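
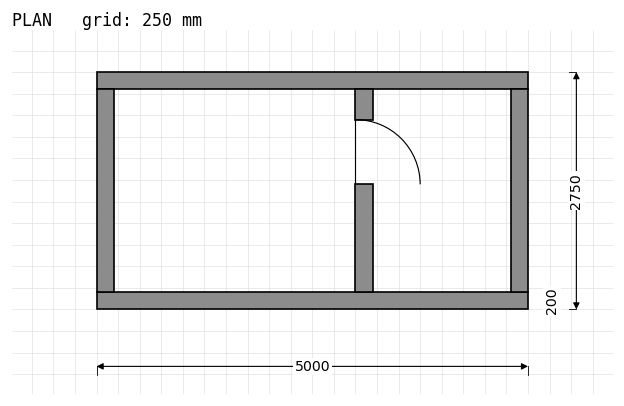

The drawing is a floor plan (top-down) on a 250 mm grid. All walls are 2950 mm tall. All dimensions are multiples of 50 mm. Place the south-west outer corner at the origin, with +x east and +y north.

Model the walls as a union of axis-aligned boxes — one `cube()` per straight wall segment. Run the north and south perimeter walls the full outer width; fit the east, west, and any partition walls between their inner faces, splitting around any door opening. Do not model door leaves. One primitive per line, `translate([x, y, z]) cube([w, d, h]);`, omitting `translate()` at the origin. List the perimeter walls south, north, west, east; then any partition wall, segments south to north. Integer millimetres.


cube([5000, 200, 2950]);
translate([0, 2550, 0]) cube([5000, 200, 2950]);
translate([0, 200, 0]) cube([200, 2350, 2950]);
translate([4800, 200, 0]) cube([200, 2350, 2950]);
translate([3000, 200, 0]) cube([200, 1250, 2950]);
translate([3000, 2200, 0]) cube([200, 350, 2950]);


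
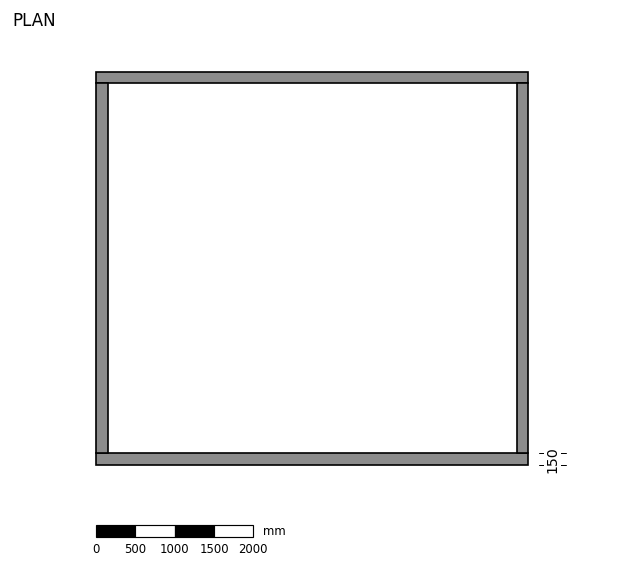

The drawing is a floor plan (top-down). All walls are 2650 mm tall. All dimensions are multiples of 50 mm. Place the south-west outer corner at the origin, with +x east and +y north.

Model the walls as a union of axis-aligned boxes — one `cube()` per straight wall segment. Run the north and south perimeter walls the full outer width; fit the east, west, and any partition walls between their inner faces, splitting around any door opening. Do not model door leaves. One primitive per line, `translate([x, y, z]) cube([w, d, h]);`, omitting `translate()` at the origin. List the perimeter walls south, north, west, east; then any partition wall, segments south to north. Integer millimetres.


cube([5500, 150, 2650]);
translate([0, 4850, 0]) cube([5500, 150, 2650]);
translate([0, 150, 0]) cube([150, 4700, 2650]);
translate([5350, 150, 0]) cube([150, 4700, 2650]);


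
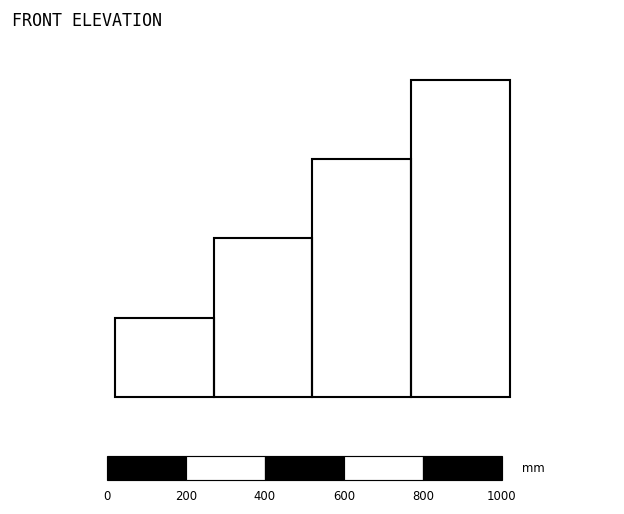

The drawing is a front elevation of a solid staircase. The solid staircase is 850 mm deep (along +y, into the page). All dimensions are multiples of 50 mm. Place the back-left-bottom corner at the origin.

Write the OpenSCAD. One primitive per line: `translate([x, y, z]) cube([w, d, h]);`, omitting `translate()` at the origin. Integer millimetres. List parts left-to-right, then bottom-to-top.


cube([250, 850, 200]);
translate([250, 0, 0]) cube([250, 850, 400]);
translate([500, 0, 0]) cube([250, 850, 600]);
translate([750, 0, 0]) cube([250, 850, 800]);


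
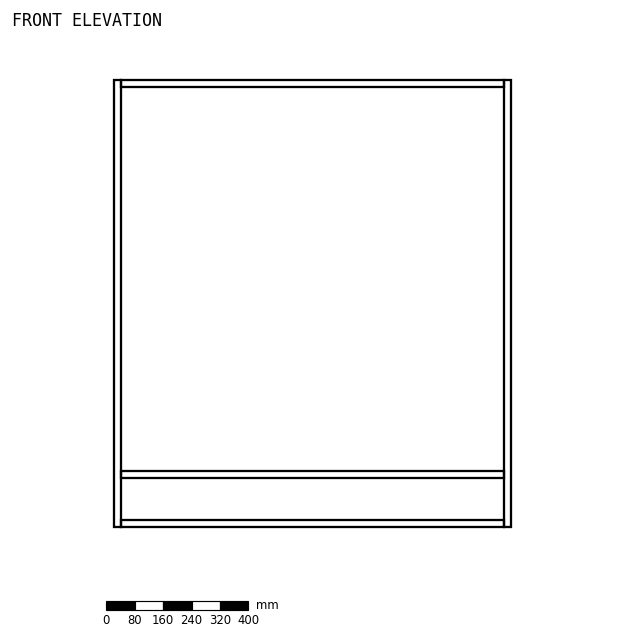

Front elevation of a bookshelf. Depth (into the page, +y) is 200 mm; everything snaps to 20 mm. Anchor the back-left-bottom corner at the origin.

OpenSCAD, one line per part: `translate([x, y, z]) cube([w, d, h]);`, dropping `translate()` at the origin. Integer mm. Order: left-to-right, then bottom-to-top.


cube([20, 200, 1260]);
translate([20, 0, 0]) cube([1080, 200, 20]);
translate([20, 0, 140]) cube([1080, 200, 20]);
translate([20, 0, 1240]) cube([1080, 200, 20]);
translate([1100, 0, 0]) cube([20, 200, 1260]);


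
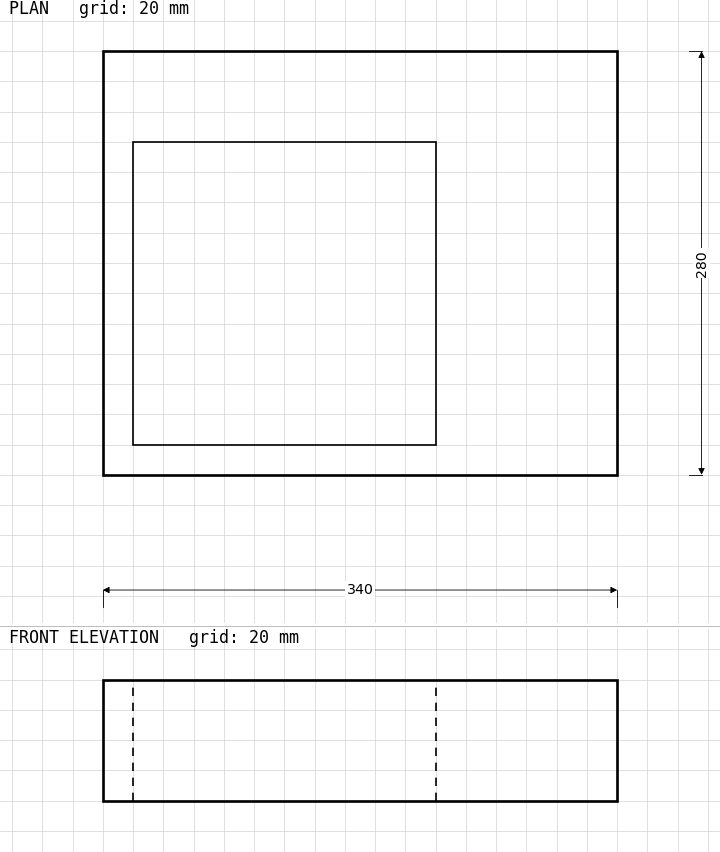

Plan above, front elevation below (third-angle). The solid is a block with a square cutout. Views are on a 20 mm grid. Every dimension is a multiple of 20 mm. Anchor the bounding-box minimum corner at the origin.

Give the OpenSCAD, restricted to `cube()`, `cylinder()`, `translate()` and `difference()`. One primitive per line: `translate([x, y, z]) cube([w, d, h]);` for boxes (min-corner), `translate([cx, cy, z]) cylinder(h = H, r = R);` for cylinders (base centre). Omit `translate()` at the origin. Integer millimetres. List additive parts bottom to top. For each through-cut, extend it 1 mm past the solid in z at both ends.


difference() {
  cube([340, 280, 80]);
  translate([20, 20, -1]) cube([200, 200, 82]);
}


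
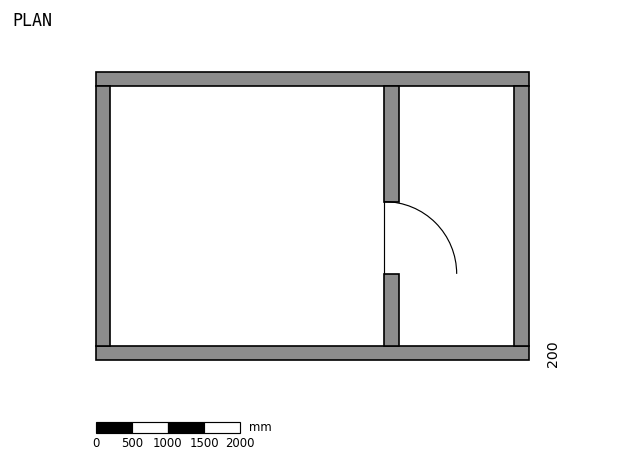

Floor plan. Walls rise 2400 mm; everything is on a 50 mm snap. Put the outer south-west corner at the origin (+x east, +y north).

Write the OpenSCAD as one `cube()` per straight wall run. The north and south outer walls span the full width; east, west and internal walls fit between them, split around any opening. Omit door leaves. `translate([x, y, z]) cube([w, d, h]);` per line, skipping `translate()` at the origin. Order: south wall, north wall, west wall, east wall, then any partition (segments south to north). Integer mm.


cube([6000, 200, 2400]);
translate([0, 3800, 0]) cube([6000, 200, 2400]);
translate([0, 200, 0]) cube([200, 3600, 2400]);
translate([5800, 200, 0]) cube([200, 3600, 2400]);
translate([4000, 200, 0]) cube([200, 1000, 2400]);
translate([4000, 2200, 0]) cube([200, 1600, 2400]);


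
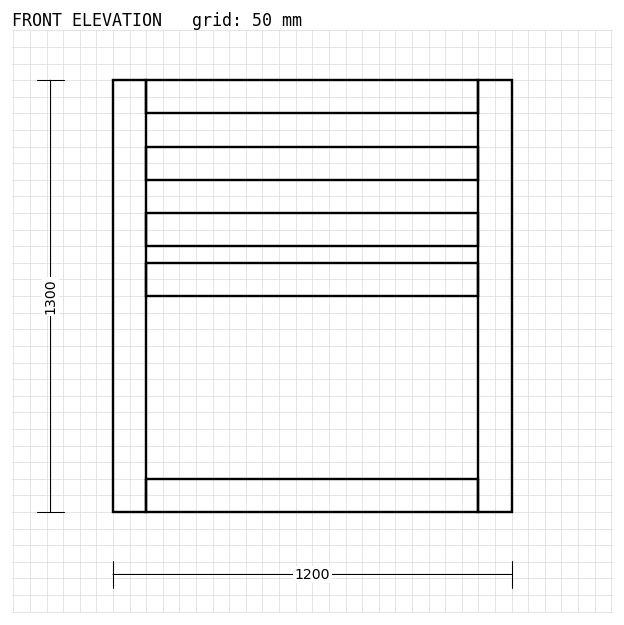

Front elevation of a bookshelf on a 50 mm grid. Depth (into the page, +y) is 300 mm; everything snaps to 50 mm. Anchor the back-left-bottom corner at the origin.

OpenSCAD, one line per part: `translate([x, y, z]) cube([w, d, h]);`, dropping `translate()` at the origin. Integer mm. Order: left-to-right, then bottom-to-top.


cube([100, 300, 1300]);
translate([100, 0, 0]) cube([1000, 300, 100]);
translate([100, 0, 650]) cube([1000, 300, 100]);
translate([100, 0, 800]) cube([1000, 300, 100]);
translate([100, 0, 1000]) cube([1000, 300, 100]);
translate([100, 0, 1200]) cube([1000, 300, 100]);
translate([1100, 0, 0]) cube([100, 300, 1300]);


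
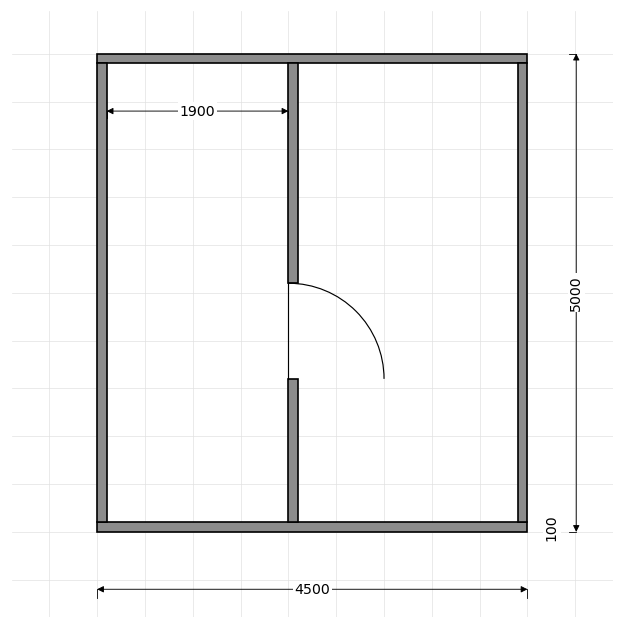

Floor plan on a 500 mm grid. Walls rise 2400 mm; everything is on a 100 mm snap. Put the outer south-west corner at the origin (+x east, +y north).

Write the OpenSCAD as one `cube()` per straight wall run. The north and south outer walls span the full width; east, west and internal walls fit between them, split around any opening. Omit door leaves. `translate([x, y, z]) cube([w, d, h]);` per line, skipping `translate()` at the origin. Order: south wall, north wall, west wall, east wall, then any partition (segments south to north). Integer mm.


cube([4500, 100, 2400]);
translate([0, 4900, 0]) cube([4500, 100, 2400]);
translate([0, 100, 0]) cube([100, 4800, 2400]);
translate([4400, 100, 0]) cube([100, 4800, 2400]);
translate([2000, 100, 0]) cube([100, 1500, 2400]);
translate([2000, 2600, 0]) cube([100, 2300, 2400]);


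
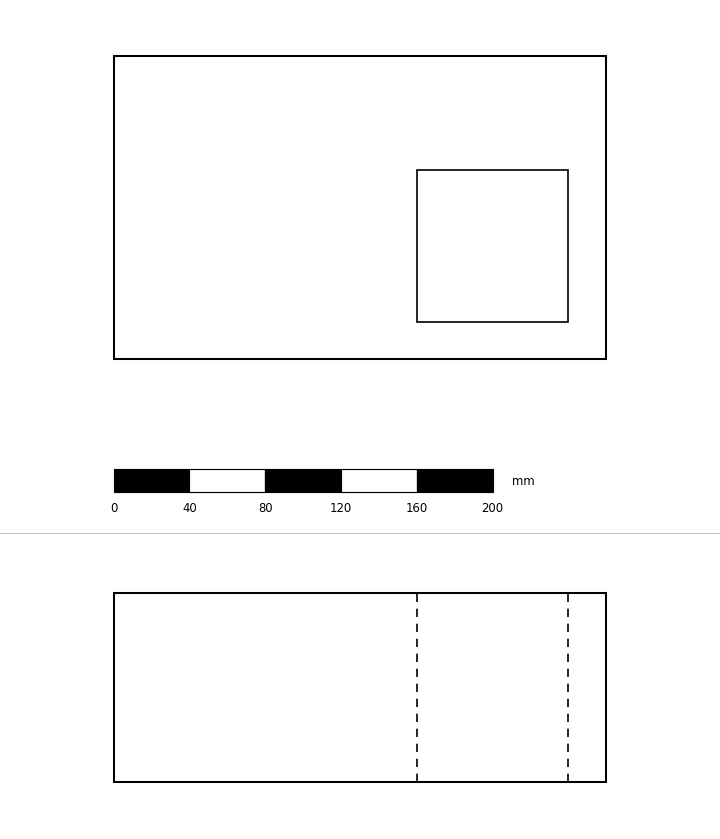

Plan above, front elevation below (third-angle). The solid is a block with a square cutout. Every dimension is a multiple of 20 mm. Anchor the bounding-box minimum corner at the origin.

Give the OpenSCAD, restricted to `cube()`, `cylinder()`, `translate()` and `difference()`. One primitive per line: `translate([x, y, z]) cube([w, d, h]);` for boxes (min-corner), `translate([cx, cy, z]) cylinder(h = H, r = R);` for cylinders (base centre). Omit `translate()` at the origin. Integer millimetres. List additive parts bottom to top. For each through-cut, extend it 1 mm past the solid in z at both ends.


difference() {
  cube([260, 160, 100]);
  translate([160, 20, -1]) cube([80, 80, 102]);
}


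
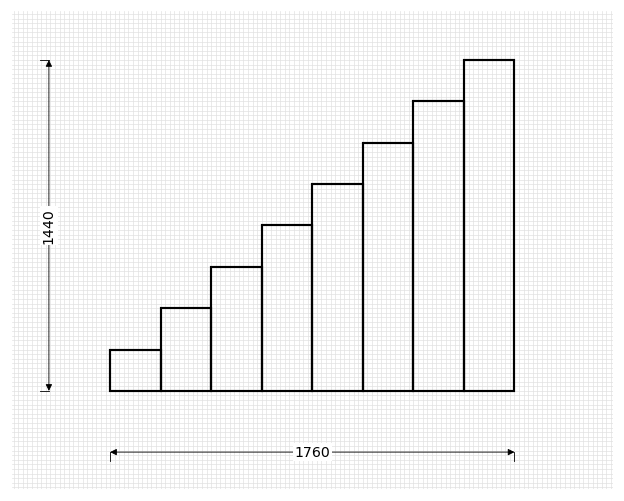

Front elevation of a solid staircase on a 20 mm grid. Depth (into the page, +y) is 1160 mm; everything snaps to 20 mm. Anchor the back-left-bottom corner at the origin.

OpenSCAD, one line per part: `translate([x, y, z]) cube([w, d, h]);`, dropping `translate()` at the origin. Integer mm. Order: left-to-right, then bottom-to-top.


cube([220, 1160, 180]);
translate([220, 0, 0]) cube([220, 1160, 360]);
translate([440, 0, 0]) cube([220, 1160, 540]);
translate([660, 0, 0]) cube([220, 1160, 720]);
translate([880, 0, 0]) cube([220, 1160, 900]);
translate([1100, 0, 0]) cube([220, 1160, 1080]);
translate([1320, 0, 0]) cube([220, 1160, 1260]);
translate([1540, 0, 0]) cube([220, 1160, 1440]);


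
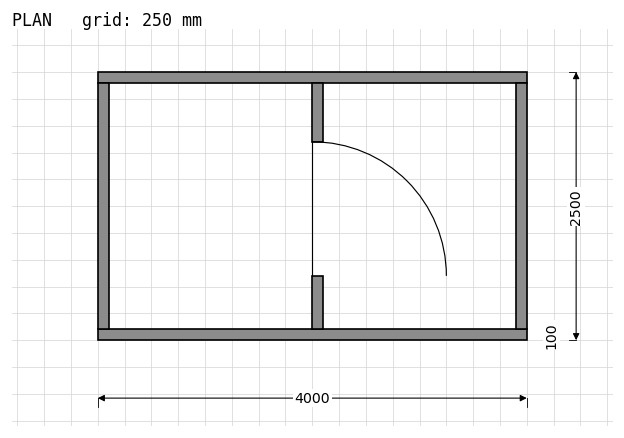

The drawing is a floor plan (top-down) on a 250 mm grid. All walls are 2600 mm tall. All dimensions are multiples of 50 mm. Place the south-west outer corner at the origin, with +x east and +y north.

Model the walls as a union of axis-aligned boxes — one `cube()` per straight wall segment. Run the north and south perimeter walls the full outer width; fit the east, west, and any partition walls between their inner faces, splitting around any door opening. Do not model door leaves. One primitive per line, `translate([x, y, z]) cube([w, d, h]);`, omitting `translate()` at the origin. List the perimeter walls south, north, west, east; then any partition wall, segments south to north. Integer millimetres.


cube([4000, 100, 2600]);
translate([0, 2400, 0]) cube([4000, 100, 2600]);
translate([0, 100, 0]) cube([100, 2300, 2600]);
translate([3900, 100, 0]) cube([100, 2300, 2600]);
translate([2000, 100, 0]) cube([100, 500, 2600]);
translate([2000, 1850, 0]) cube([100, 550, 2600]);


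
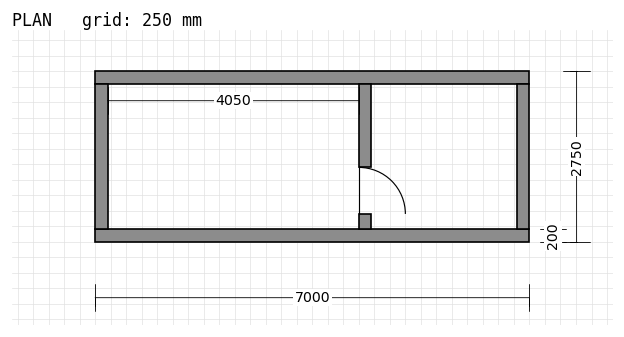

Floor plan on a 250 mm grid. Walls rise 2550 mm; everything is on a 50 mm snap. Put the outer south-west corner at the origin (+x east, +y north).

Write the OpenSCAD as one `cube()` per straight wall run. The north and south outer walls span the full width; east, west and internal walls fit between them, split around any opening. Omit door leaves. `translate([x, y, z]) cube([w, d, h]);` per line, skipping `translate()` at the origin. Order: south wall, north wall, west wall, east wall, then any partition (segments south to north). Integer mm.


cube([7000, 200, 2550]);
translate([0, 2550, 0]) cube([7000, 200, 2550]);
translate([0, 200, 0]) cube([200, 2350, 2550]);
translate([6800, 200, 0]) cube([200, 2350, 2550]);
translate([4250, 200, 0]) cube([200, 250, 2550]);
translate([4250, 1200, 0]) cube([200, 1350, 2550]);


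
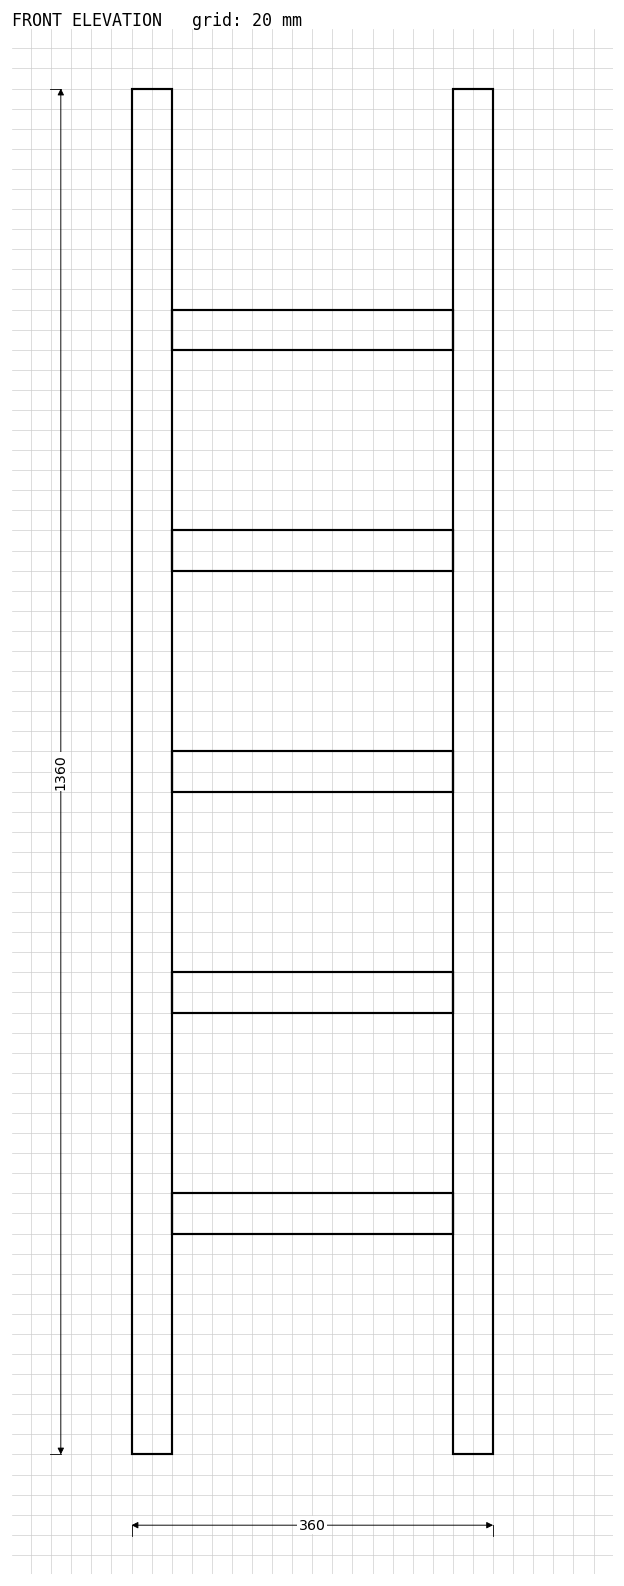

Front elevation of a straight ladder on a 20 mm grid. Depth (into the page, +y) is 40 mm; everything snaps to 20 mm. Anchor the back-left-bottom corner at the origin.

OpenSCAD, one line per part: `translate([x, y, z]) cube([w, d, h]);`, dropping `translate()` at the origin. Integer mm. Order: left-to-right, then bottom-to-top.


cube([40, 40, 1360]);
translate([40, 0, 220]) cube([280, 40, 40]);
translate([40, 0, 440]) cube([280, 40, 40]);
translate([40, 0, 660]) cube([280, 40, 40]);
translate([40, 0, 880]) cube([280, 40, 40]);
translate([40, 0, 1100]) cube([280, 40, 40]);
translate([320, 0, 0]) cube([40, 40, 1360]);


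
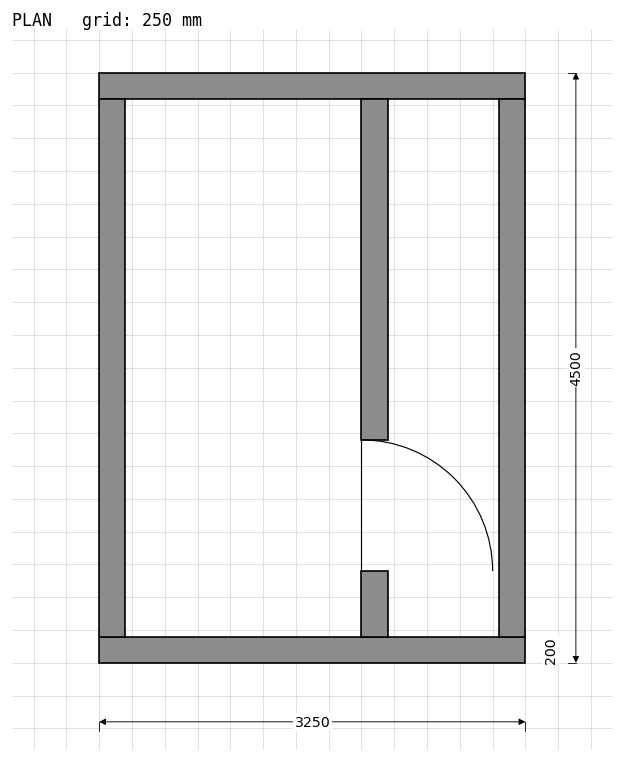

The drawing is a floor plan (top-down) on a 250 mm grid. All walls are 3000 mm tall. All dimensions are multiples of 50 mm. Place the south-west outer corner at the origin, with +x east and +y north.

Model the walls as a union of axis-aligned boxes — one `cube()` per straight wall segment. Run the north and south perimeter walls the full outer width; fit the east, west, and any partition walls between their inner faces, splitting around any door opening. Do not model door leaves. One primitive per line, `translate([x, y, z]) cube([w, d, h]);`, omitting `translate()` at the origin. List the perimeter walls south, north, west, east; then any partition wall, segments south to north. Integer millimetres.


cube([3250, 200, 3000]);
translate([0, 4300, 0]) cube([3250, 200, 3000]);
translate([0, 200, 0]) cube([200, 4100, 3000]);
translate([3050, 200, 0]) cube([200, 4100, 3000]);
translate([2000, 200, 0]) cube([200, 500, 3000]);
translate([2000, 1700, 0]) cube([200, 2600, 3000]);


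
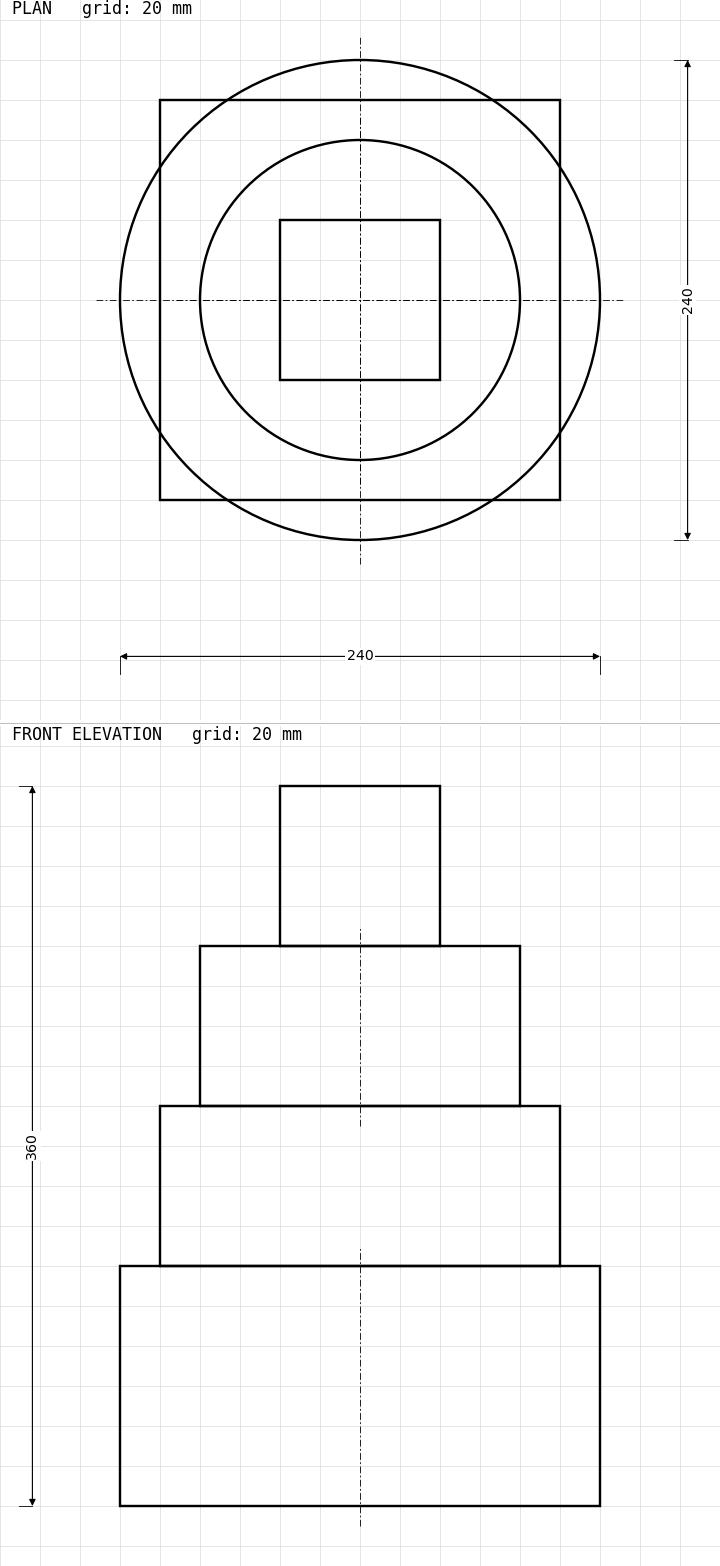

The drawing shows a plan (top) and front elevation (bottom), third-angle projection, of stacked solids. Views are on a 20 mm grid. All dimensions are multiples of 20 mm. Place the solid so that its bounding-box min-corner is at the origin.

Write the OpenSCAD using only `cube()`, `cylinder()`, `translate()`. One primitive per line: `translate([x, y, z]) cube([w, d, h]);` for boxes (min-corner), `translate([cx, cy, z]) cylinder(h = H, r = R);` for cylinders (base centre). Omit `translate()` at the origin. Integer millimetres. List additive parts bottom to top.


translate([120, 120, 0]) cylinder(h = 120, r = 120);
translate([20, 20, 120]) cube([200, 200, 80]);
translate([120, 120, 200]) cylinder(h = 80, r = 80);
translate([80, 80, 280]) cube([80, 80, 80]);


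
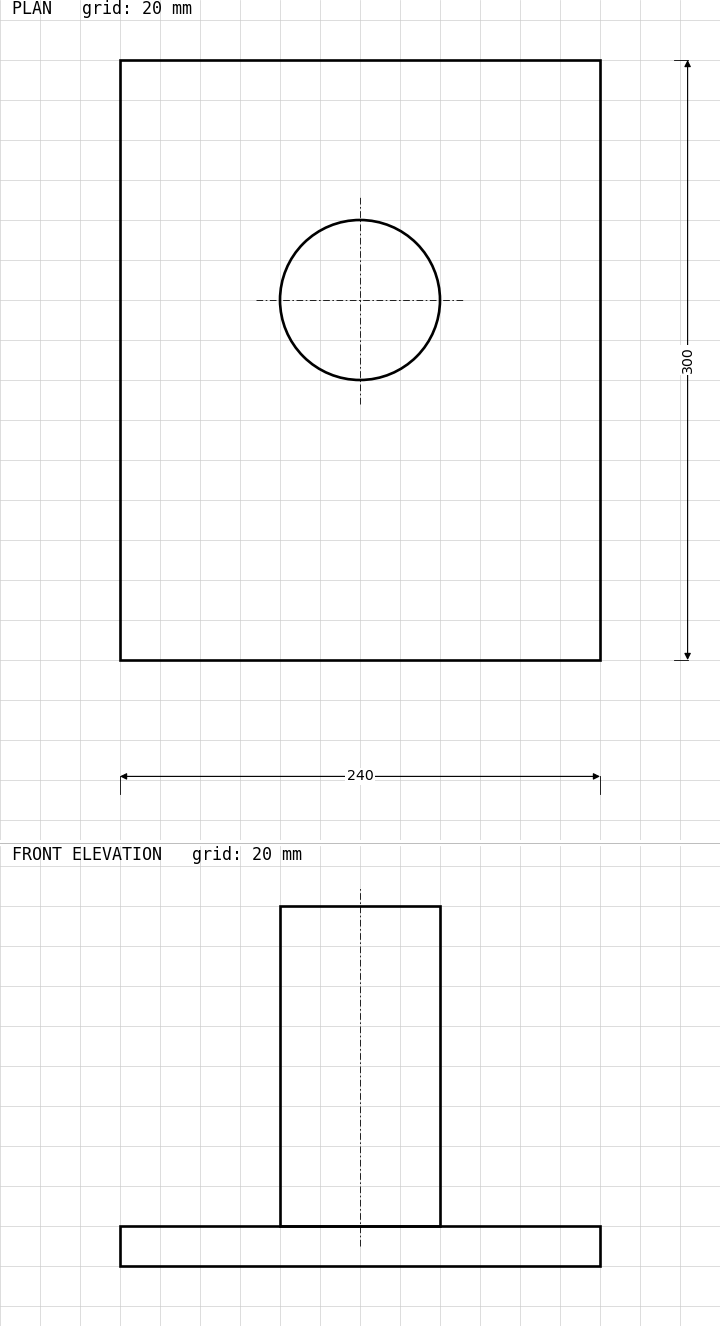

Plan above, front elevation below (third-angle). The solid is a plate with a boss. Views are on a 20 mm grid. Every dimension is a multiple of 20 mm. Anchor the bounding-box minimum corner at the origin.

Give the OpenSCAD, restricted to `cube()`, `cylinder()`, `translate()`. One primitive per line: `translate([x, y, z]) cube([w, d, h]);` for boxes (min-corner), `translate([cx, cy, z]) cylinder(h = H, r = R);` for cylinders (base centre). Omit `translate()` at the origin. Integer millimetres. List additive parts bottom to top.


cube([240, 300, 20]);
translate([120, 180, 20]) cylinder(h = 160, r = 40);


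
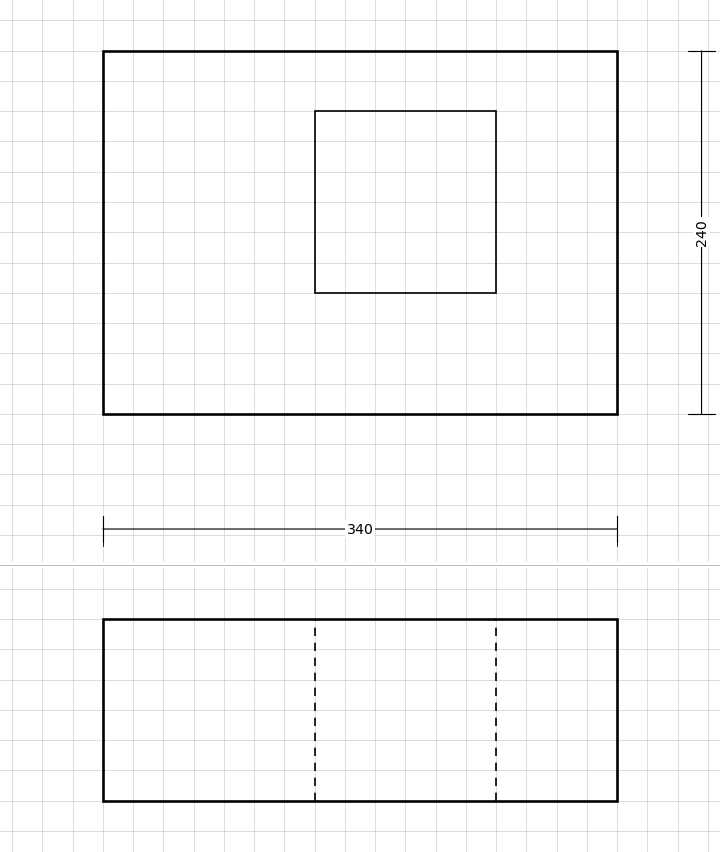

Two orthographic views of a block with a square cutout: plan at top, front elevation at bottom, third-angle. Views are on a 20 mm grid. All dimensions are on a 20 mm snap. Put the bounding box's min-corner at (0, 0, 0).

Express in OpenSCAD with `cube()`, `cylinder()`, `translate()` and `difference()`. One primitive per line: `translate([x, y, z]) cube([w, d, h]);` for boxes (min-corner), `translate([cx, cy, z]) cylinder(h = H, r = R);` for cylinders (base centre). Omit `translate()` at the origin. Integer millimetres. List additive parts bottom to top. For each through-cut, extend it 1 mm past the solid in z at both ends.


difference() {
  cube([340, 240, 120]);
  translate([140, 80, -1]) cube([120, 120, 122]);
}


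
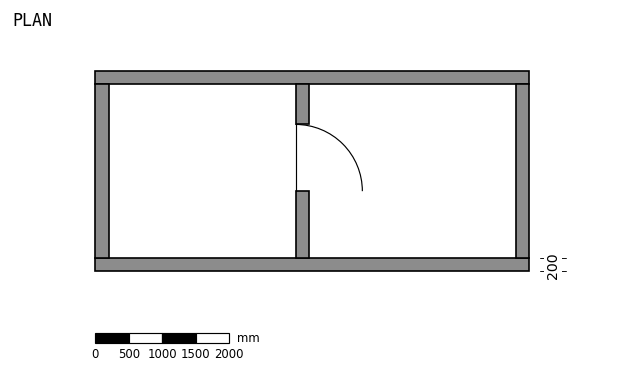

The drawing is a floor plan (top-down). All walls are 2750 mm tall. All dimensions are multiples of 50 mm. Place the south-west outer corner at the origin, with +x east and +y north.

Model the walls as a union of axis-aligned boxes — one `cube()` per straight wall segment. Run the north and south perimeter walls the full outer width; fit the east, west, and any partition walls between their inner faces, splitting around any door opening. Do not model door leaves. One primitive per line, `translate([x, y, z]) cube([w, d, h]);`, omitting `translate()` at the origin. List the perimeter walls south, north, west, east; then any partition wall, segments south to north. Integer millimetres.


cube([6500, 200, 2750]);
translate([0, 2800, 0]) cube([6500, 200, 2750]);
translate([0, 200, 0]) cube([200, 2600, 2750]);
translate([6300, 200, 0]) cube([200, 2600, 2750]);
translate([3000, 200, 0]) cube([200, 1000, 2750]);
translate([3000, 2200, 0]) cube([200, 600, 2750]);


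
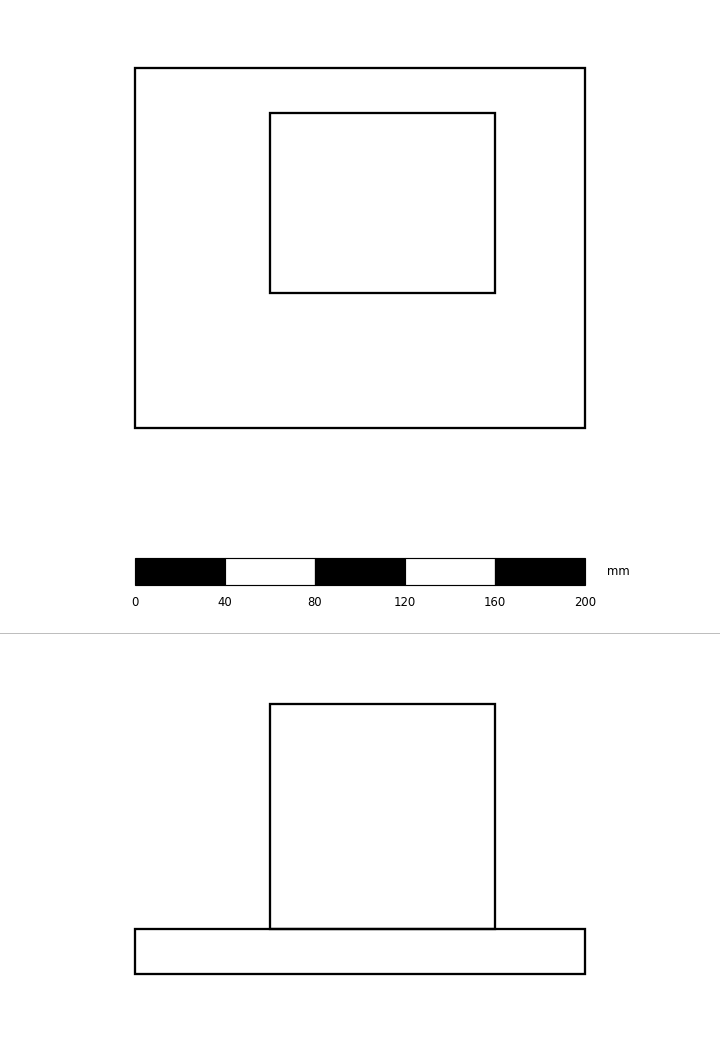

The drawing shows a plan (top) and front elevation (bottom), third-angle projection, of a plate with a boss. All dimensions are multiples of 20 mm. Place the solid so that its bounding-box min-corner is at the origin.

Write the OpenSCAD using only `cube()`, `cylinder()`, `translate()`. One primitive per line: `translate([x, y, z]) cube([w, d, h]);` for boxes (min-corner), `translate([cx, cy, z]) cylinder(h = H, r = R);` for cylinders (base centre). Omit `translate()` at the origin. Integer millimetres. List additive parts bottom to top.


cube([200, 160, 20]);
translate([60, 60, 20]) cube([100, 80, 100]);


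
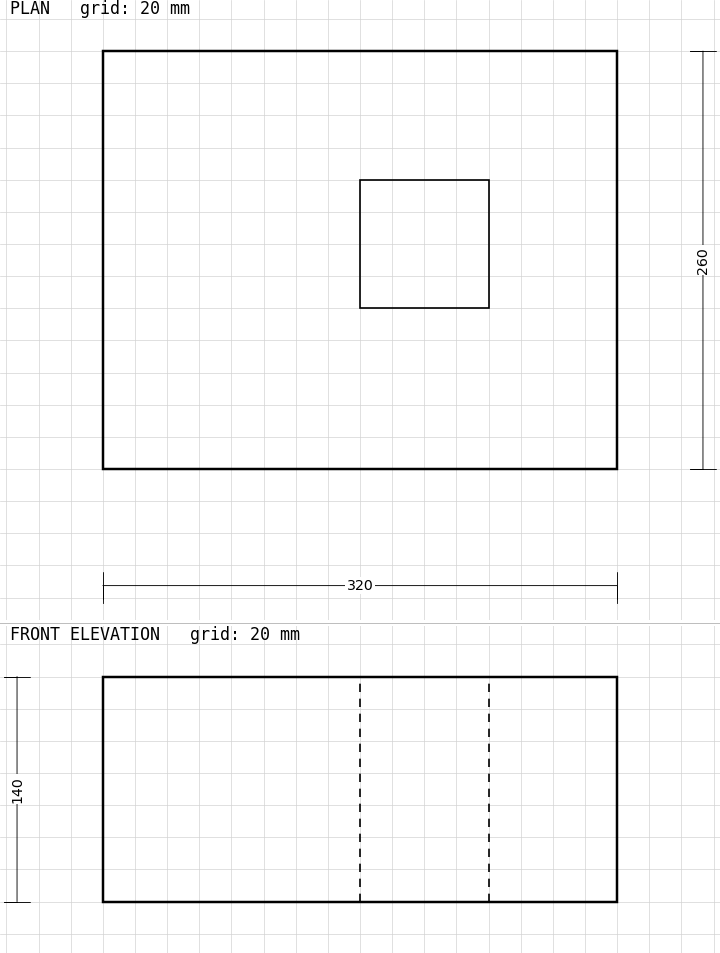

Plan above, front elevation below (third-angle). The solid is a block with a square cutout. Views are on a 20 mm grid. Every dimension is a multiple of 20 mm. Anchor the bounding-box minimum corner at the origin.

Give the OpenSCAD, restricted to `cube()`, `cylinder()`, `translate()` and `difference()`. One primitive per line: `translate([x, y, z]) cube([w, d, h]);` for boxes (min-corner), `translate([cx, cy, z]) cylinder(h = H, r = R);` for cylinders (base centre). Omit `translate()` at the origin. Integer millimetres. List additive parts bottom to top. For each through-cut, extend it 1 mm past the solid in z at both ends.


difference() {
  cube([320, 260, 140]);
  translate([160, 100, -1]) cube([80, 80, 142]);
}


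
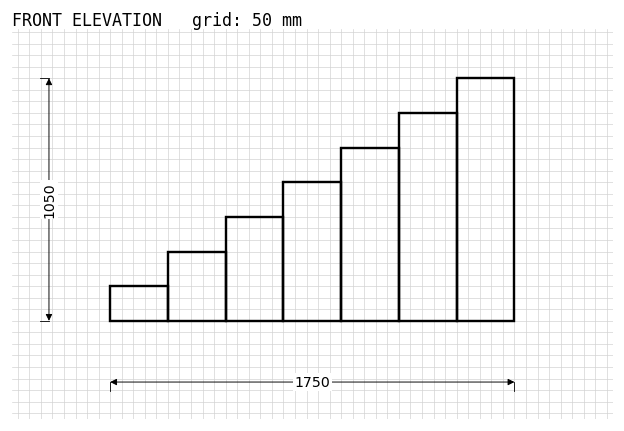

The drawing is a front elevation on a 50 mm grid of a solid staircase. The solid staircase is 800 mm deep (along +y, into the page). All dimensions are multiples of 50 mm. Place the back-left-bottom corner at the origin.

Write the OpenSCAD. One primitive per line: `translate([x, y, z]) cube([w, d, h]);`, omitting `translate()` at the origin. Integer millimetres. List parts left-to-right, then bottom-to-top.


cube([250, 800, 150]);
translate([250, 0, 0]) cube([250, 800, 300]);
translate([500, 0, 0]) cube([250, 800, 450]);
translate([750, 0, 0]) cube([250, 800, 600]);
translate([1000, 0, 0]) cube([250, 800, 750]);
translate([1250, 0, 0]) cube([250, 800, 900]);
translate([1500, 0, 0]) cube([250, 800, 1050]);


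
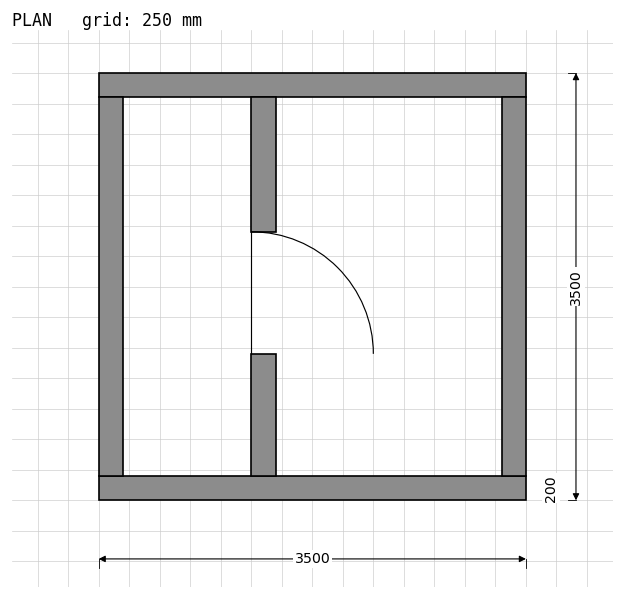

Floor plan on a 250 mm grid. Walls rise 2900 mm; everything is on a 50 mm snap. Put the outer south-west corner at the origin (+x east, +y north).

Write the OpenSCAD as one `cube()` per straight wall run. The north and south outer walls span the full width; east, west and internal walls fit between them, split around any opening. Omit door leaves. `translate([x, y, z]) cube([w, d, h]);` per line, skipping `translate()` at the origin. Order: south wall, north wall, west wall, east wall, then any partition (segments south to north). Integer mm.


cube([3500, 200, 2900]);
translate([0, 3300, 0]) cube([3500, 200, 2900]);
translate([0, 200, 0]) cube([200, 3100, 2900]);
translate([3300, 200, 0]) cube([200, 3100, 2900]);
translate([1250, 200, 0]) cube([200, 1000, 2900]);
translate([1250, 2200, 0]) cube([200, 1100, 2900]);


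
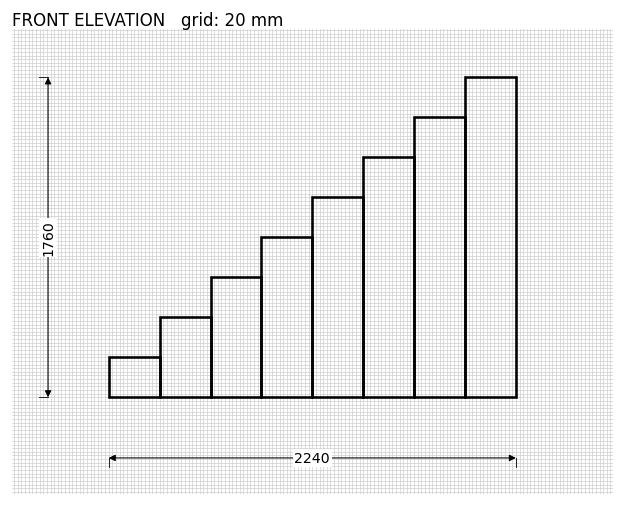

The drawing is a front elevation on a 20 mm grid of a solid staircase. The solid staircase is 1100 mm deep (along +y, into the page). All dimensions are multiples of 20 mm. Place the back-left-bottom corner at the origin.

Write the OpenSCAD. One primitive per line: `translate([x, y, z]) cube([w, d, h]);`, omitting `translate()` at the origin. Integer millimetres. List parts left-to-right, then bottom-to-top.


cube([280, 1100, 220]);
translate([280, 0, 0]) cube([280, 1100, 440]);
translate([560, 0, 0]) cube([280, 1100, 660]);
translate([840, 0, 0]) cube([280, 1100, 880]);
translate([1120, 0, 0]) cube([280, 1100, 1100]);
translate([1400, 0, 0]) cube([280, 1100, 1320]);
translate([1680, 0, 0]) cube([280, 1100, 1540]);
translate([1960, 0, 0]) cube([280, 1100, 1760]);


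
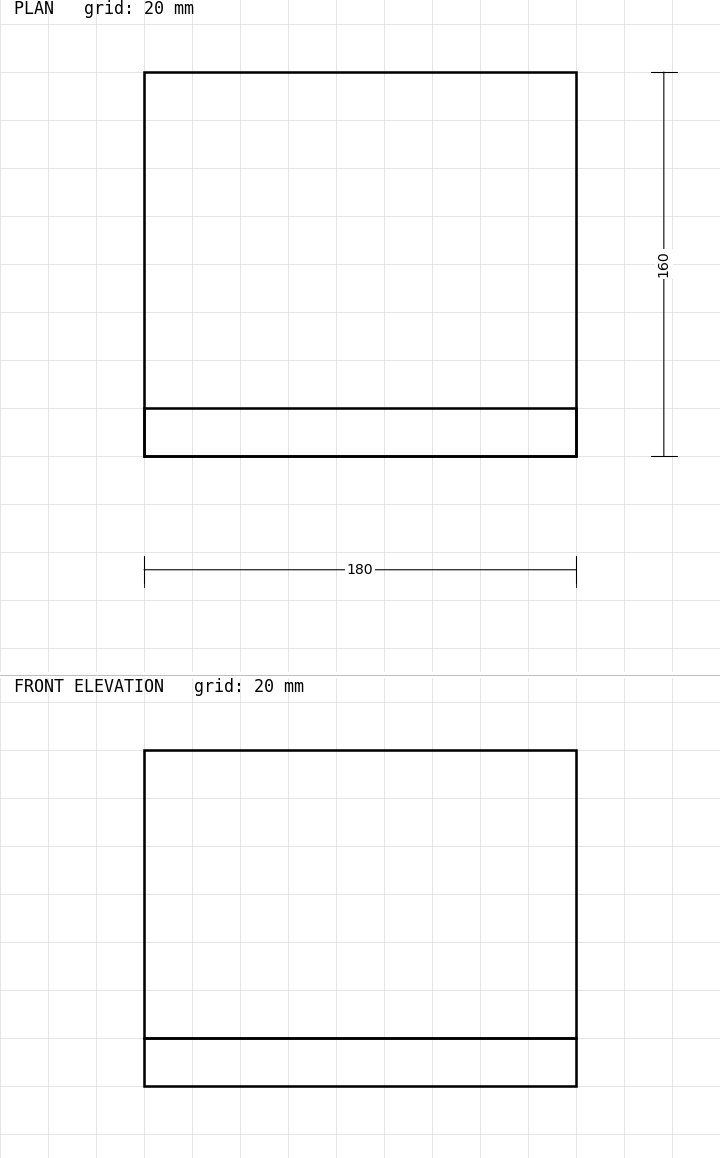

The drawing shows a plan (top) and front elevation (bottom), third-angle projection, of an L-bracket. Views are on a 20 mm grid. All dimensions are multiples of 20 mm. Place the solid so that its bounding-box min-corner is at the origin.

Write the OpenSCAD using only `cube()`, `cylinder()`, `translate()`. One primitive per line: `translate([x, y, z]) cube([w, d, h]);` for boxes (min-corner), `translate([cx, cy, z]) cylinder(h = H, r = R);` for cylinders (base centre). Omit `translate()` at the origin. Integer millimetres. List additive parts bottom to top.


cube([180, 160, 20]);
translate([0, 0, 20]) cube([180, 20, 120]);


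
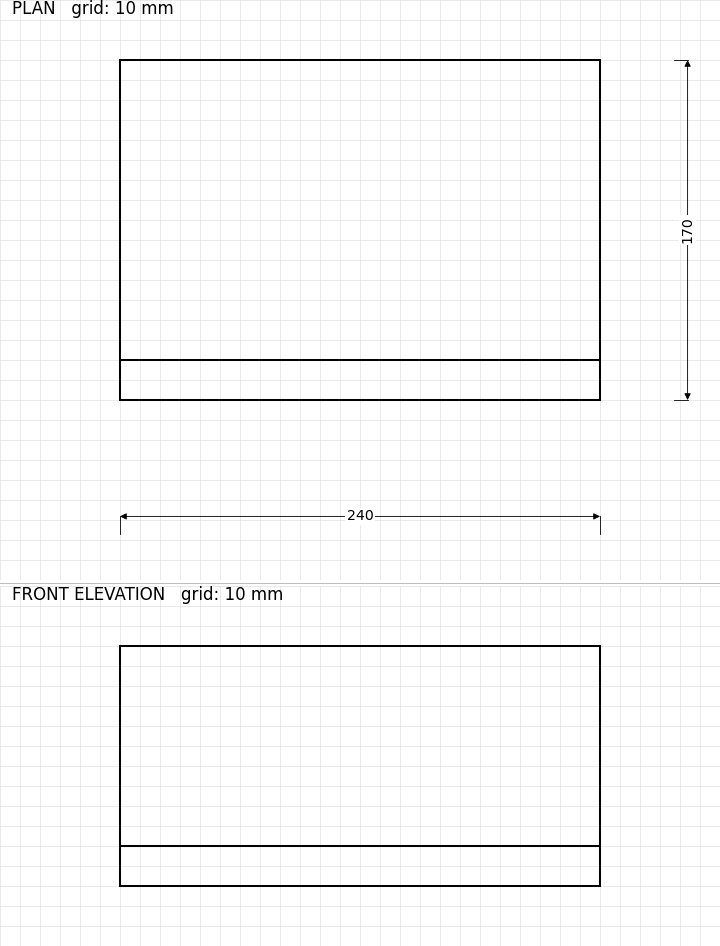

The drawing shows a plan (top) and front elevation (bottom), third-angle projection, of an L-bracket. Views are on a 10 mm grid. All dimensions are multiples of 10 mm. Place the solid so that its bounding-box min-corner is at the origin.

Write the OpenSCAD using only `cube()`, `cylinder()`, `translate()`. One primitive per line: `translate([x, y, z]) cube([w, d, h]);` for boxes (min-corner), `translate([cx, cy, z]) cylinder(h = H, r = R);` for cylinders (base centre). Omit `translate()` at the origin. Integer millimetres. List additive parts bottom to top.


cube([240, 170, 20]);
translate([0, 0, 20]) cube([240, 20, 100]);


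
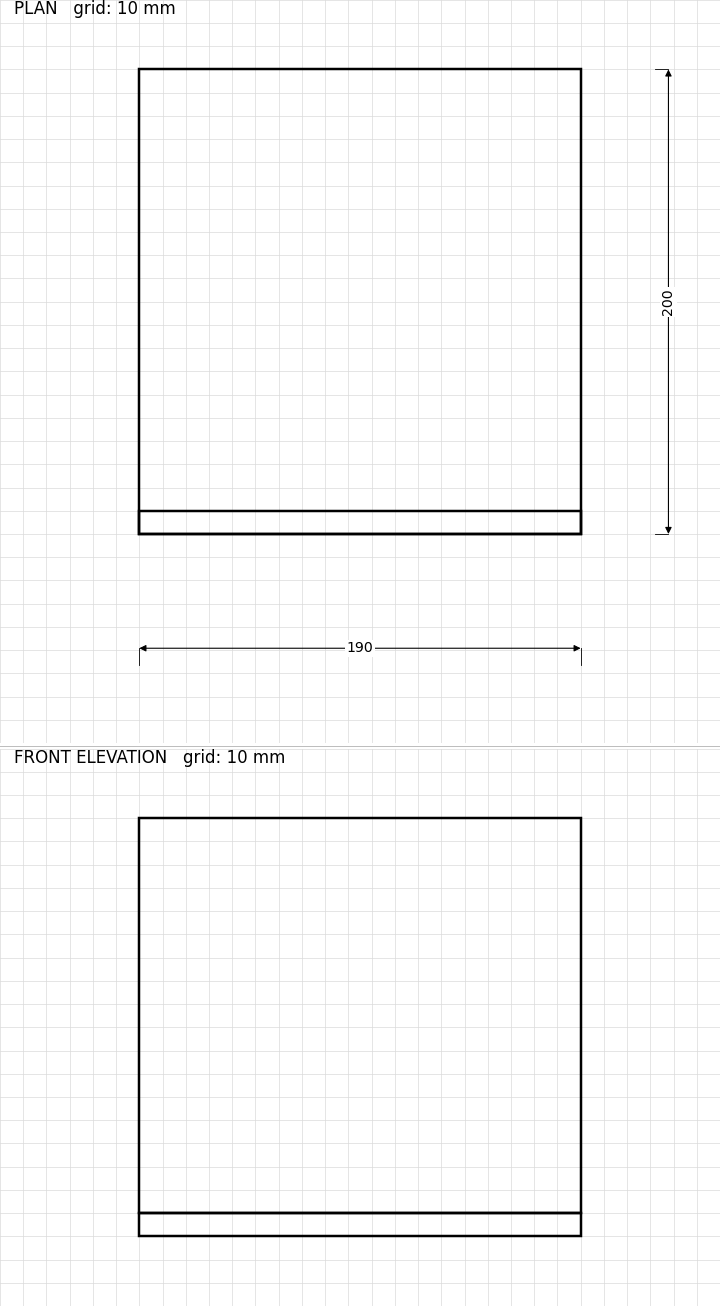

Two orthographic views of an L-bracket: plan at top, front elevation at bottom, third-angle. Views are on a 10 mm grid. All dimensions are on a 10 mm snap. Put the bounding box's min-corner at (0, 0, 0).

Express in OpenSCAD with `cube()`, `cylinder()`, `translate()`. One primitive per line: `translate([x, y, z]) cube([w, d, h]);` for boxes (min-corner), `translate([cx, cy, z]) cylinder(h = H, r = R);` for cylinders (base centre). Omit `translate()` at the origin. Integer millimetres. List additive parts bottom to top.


cube([190, 200, 10]);
translate([0, 0, 10]) cube([190, 10, 170]);


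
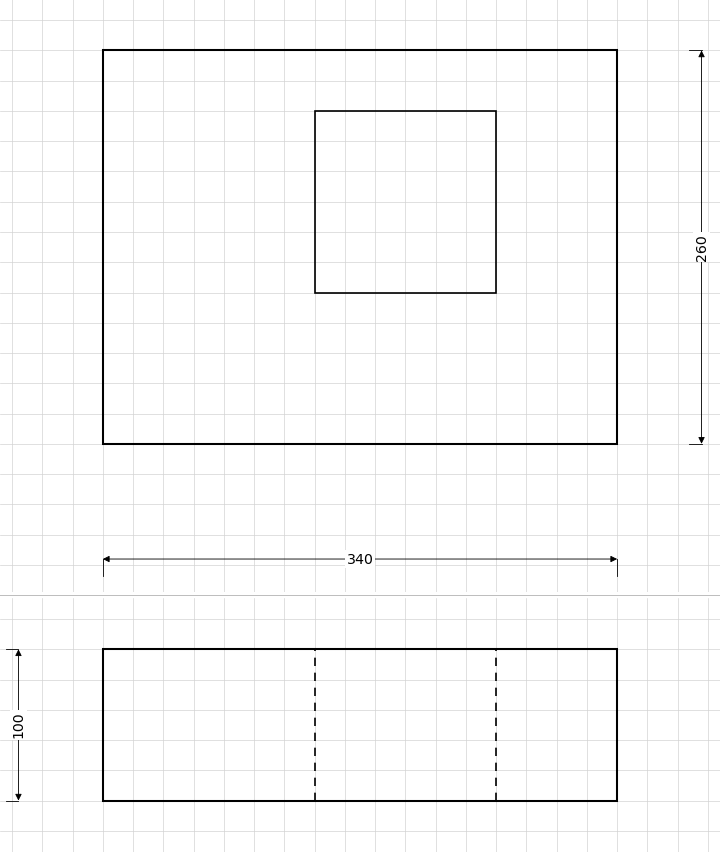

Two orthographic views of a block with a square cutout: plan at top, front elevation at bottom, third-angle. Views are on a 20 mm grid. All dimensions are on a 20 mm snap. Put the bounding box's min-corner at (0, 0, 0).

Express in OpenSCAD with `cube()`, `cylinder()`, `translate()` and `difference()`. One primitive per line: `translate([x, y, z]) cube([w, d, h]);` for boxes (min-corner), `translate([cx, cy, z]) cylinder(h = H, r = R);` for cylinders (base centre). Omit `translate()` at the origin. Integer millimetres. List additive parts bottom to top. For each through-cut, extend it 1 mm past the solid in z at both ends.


difference() {
  cube([340, 260, 100]);
  translate([140, 100, -1]) cube([120, 120, 102]);
}


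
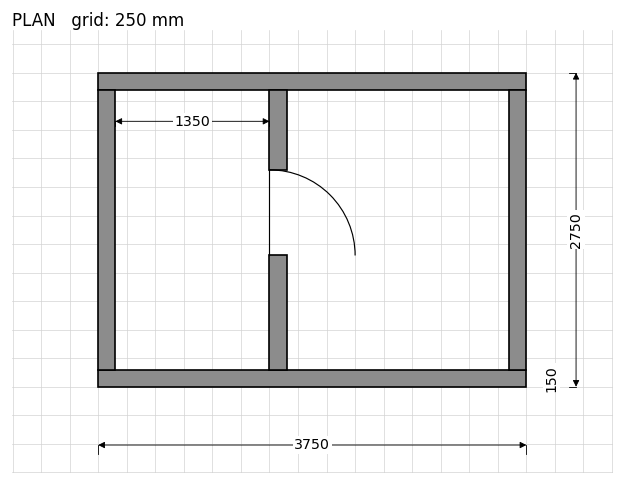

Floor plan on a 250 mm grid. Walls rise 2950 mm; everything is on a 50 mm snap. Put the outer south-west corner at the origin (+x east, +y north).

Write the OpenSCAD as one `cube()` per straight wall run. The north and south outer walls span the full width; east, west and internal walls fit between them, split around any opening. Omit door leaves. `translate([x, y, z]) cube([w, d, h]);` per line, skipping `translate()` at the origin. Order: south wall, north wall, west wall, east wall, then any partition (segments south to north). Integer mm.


cube([3750, 150, 2950]);
translate([0, 2600, 0]) cube([3750, 150, 2950]);
translate([0, 150, 0]) cube([150, 2450, 2950]);
translate([3600, 150, 0]) cube([150, 2450, 2950]);
translate([1500, 150, 0]) cube([150, 1000, 2950]);
translate([1500, 1900, 0]) cube([150, 700, 2950]);


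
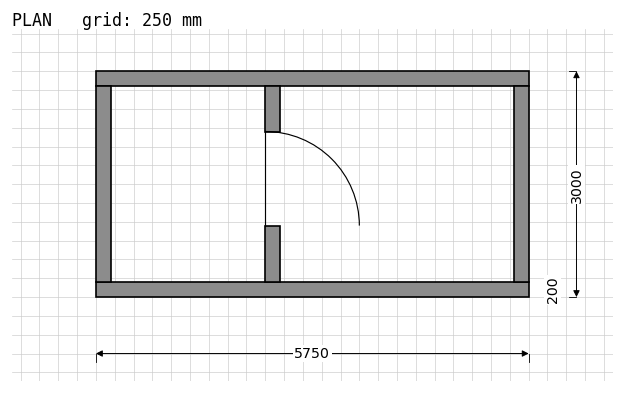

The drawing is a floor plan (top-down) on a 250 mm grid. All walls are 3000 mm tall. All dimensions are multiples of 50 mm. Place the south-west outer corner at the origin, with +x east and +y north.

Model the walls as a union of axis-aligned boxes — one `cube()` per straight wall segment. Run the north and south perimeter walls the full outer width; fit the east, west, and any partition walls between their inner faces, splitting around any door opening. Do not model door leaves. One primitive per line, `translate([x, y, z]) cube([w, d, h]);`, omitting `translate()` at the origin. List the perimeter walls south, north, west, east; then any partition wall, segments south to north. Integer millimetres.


cube([5750, 200, 3000]);
translate([0, 2800, 0]) cube([5750, 200, 3000]);
translate([0, 200, 0]) cube([200, 2600, 3000]);
translate([5550, 200, 0]) cube([200, 2600, 3000]);
translate([2250, 200, 0]) cube([200, 750, 3000]);
translate([2250, 2200, 0]) cube([200, 600, 3000]);


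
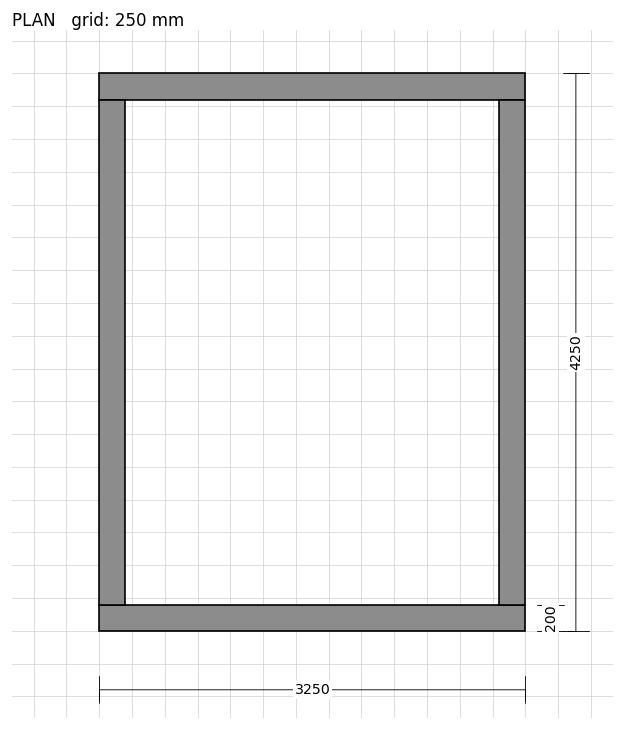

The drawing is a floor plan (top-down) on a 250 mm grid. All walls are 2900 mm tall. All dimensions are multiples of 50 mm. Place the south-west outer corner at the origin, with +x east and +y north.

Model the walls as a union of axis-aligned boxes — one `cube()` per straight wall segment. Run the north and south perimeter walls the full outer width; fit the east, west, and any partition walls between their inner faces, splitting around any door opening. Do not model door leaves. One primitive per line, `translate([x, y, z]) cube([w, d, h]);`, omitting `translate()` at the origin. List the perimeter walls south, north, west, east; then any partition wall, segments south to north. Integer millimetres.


cube([3250, 200, 2900]);
translate([0, 4050, 0]) cube([3250, 200, 2900]);
translate([0, 200, 0]) cube([200, 3850, 2900]);
translate([3050, 200, 0]) cube([200, 3850, 2900]);


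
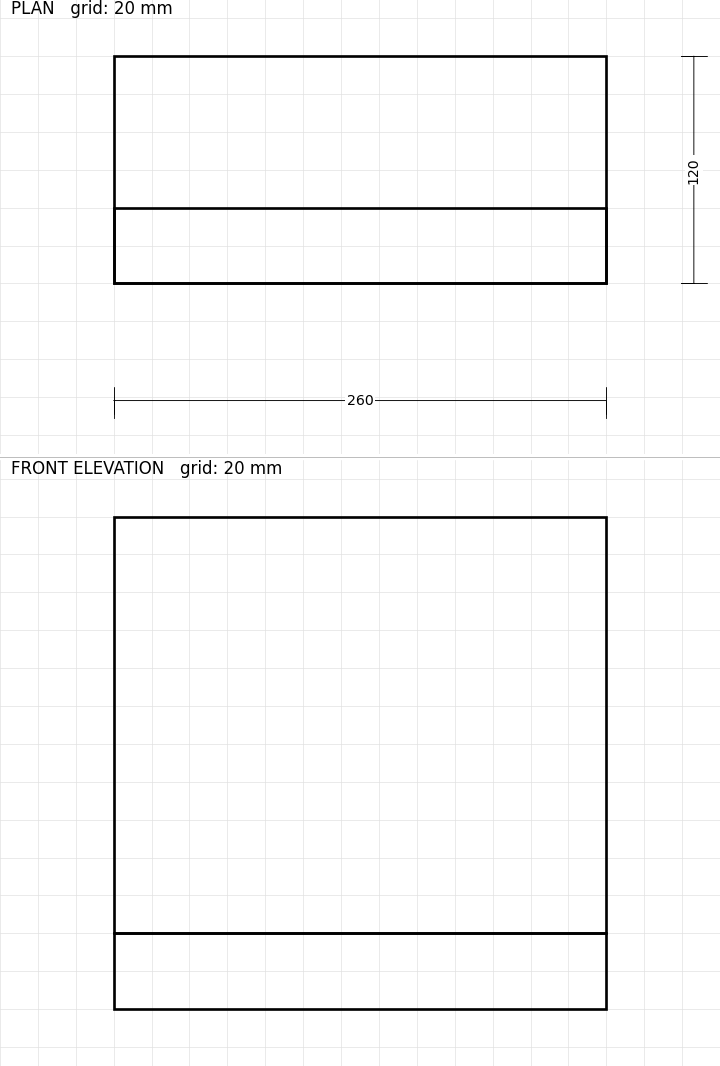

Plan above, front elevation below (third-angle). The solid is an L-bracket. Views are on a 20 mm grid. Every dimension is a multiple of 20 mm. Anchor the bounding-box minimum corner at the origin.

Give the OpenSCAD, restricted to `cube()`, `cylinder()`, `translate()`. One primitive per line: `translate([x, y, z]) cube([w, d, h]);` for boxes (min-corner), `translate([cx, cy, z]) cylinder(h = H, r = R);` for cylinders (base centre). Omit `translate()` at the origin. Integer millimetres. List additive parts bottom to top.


cube([260, 120, 40]);
translate([0, 0, 40]) cube([260, 40, 220]);


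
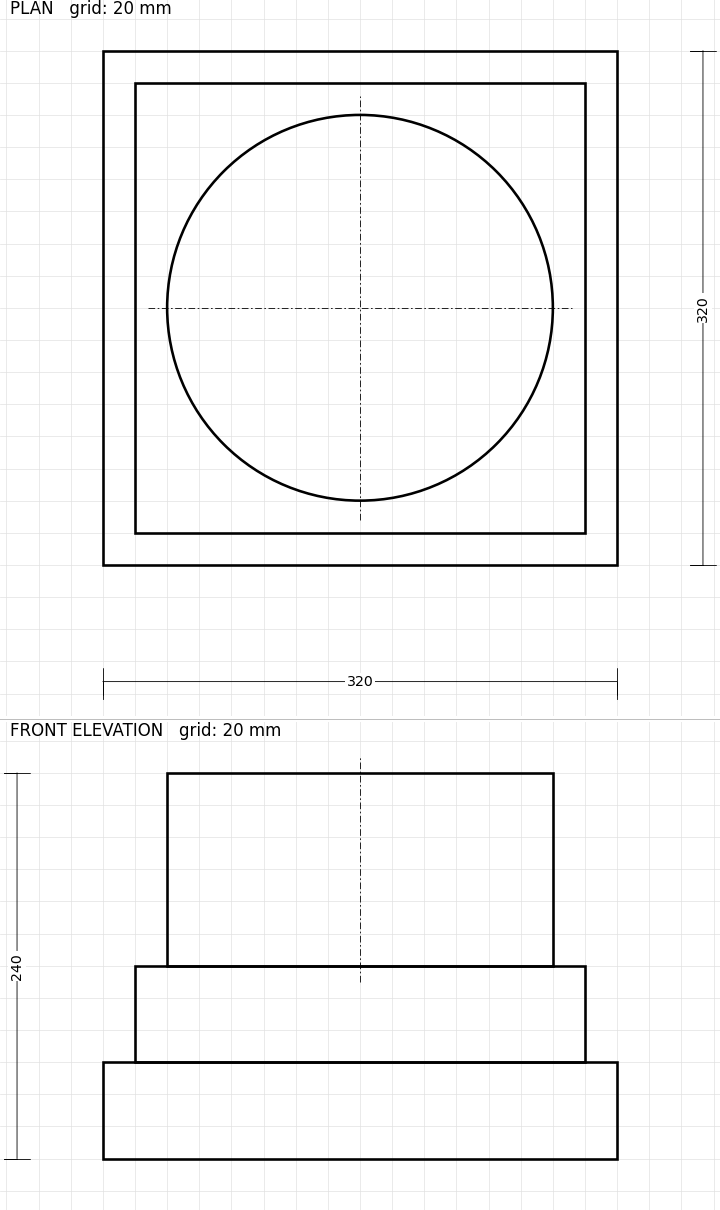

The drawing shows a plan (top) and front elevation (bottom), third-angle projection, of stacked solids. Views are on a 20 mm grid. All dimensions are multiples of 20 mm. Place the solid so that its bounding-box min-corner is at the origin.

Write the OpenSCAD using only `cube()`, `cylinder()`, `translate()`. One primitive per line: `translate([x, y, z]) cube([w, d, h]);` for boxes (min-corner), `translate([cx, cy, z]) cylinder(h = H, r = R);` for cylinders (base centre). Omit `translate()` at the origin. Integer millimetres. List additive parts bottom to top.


cube([320, 320, 60]);
translate([20, 20, 60]) cube([280, 280, 60]);
translate([160, 160, 120]) cylinder(h = 120, r = 120);


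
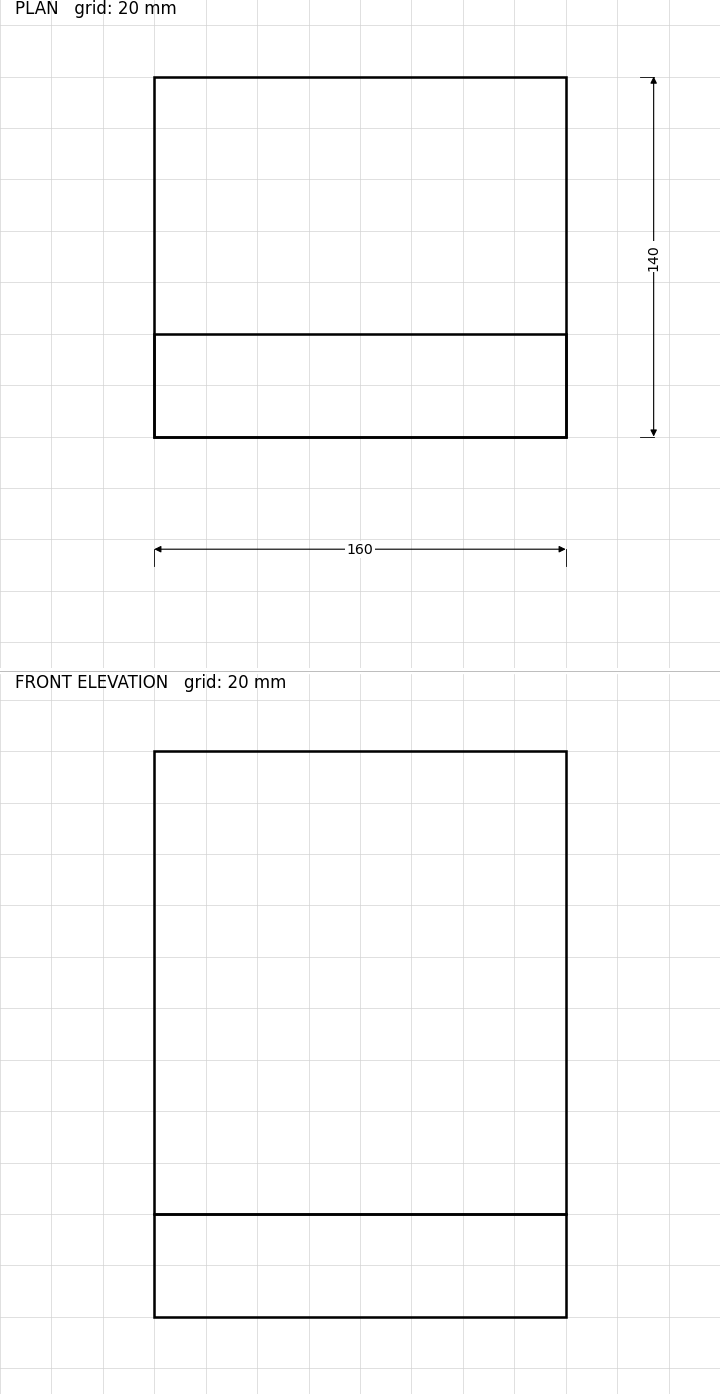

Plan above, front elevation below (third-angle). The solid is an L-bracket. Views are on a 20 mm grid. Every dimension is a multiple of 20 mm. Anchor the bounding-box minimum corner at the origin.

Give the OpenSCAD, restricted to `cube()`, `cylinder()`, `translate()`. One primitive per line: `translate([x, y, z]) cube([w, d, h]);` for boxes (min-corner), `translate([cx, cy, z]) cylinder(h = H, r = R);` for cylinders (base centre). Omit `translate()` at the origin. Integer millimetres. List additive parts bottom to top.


cube([160, 140, 40]);
translate([0, 0, 40]) cube([160, 40, 180]);


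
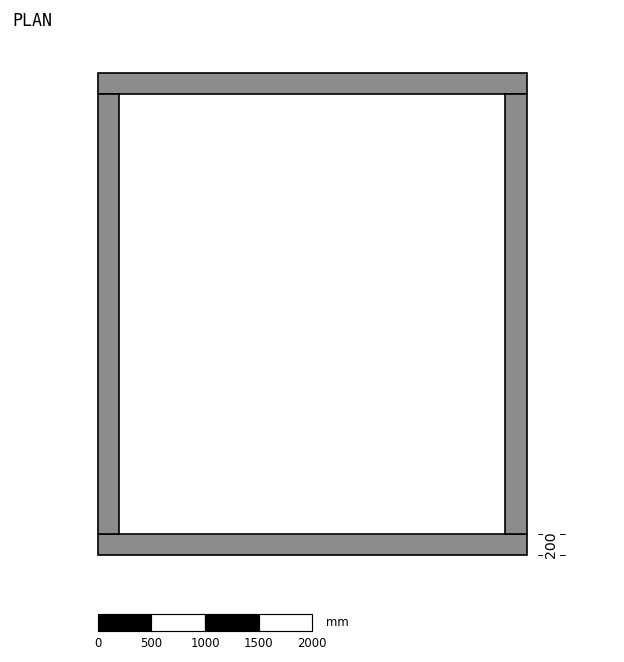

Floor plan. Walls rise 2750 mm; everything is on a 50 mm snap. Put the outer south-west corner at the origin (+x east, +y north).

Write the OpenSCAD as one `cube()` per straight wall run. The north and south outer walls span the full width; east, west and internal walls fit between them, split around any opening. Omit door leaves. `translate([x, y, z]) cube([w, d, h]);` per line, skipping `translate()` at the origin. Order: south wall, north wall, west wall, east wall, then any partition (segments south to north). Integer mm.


cube([4000, 200, 2750]);
translate([0, 4300, 0]) cube([4000, 200, 2750]);
translate([0, 200, 0]) cube([200, 4100, 2750]);
translate([3800, 200, 0]) cube([200, 4100, 2750]);


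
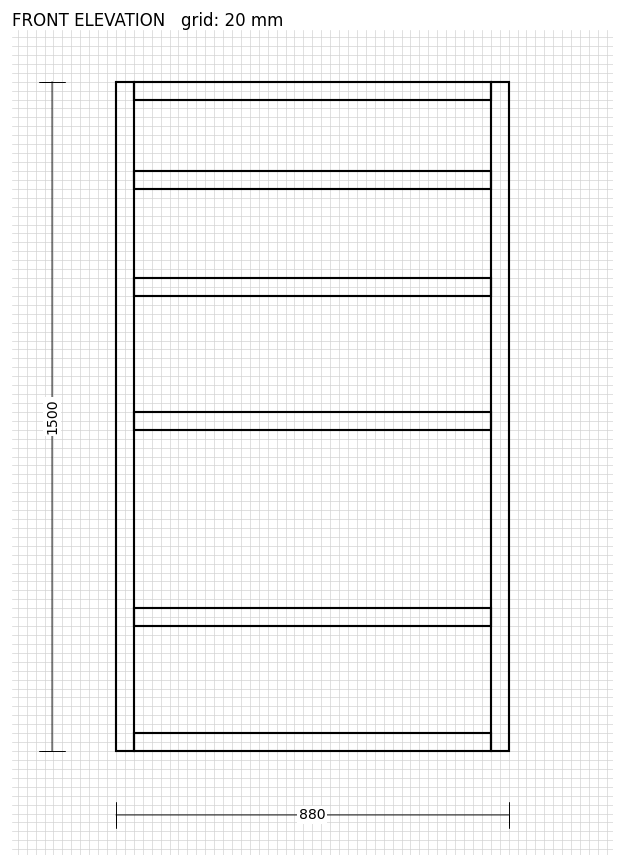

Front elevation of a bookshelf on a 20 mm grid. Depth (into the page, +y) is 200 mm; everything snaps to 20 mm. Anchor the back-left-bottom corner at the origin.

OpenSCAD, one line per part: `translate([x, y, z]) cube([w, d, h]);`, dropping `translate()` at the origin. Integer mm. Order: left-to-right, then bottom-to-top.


cube([40, 200, 1500]);
translate([40, 0, 0]) cube([800, 200, 40]);
translate([40, 0, 280]) cube([800, 200, 40]);
translate([40, 0, 720]) cube([800, 200, 40]);
translate([40, 0, 1020]) cube([800, 200, 40]);
translate([40, 0, 1260]) cube([800, 200, 40]);
translate([40, 0, 1460]) cube([800, 200, 40]);
translate([840, 0, 0]) cube([40, 200, 1500]);


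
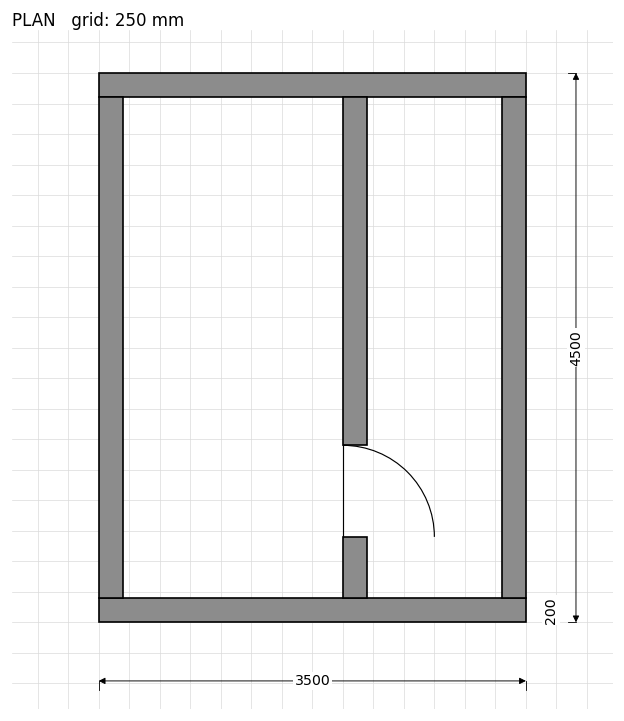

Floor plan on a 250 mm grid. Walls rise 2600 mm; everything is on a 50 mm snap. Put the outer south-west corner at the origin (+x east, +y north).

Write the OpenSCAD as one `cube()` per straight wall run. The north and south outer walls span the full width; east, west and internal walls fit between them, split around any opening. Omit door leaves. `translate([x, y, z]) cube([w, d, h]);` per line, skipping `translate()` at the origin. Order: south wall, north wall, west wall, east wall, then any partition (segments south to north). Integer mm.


cube([3500, 200, 2600]);
translate([0, 4300, 0]) cube([3500, 200, 2600]);
translate([0, 200, 0]) cube([200, 4100, 2600]);
translate([3300, 200, 0]) cube([200, 4100, 2600]);
translate([2000, 200, 0]) cube([200, 500, 2600]);
translate([2000, 1450, 0]) cube([200, 2850, 2600]);


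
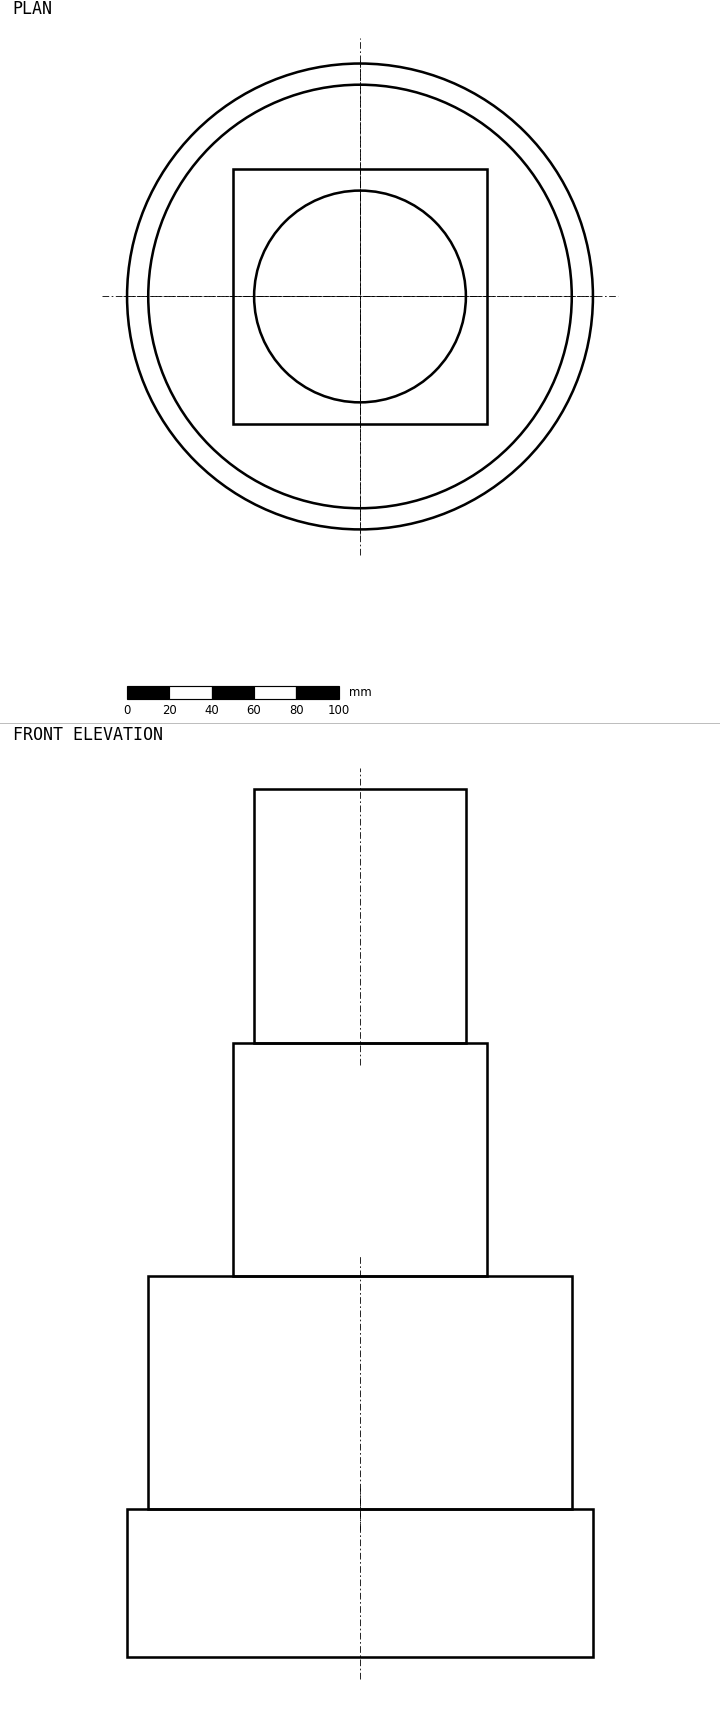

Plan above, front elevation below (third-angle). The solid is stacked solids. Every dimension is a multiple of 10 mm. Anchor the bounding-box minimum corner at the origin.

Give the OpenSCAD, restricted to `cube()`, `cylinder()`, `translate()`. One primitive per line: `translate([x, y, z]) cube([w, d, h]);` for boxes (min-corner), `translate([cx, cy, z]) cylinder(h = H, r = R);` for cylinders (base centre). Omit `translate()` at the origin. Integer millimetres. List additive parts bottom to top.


translate([110, 110, 0]) cylinder(h = 70, r = 110);
translate([110, 110, 70]) cylinder(h = 110, r = 100);
translate([50, 50, 180]) cube([120, 120, 110]);
translate([110, 110, 290]) cylinder(h = 120, r = 50);


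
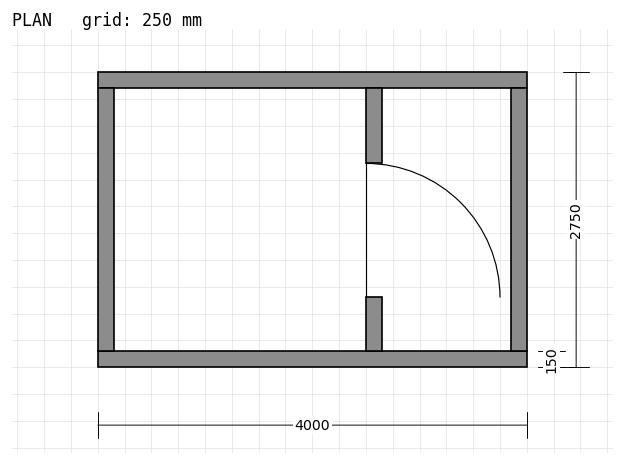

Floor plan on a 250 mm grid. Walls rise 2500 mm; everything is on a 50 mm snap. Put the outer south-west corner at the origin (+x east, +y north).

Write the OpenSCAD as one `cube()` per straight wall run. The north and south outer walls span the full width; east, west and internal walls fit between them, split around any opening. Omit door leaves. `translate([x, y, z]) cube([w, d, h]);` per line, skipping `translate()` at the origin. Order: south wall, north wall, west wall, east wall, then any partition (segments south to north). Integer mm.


cube([4000, 150, 2500]);
translate([0, 2600, 0]) cube([4000, 150, 2500]);
translate([0, 150, 0]) cube([150, 2450, 2500]);
translate([3850, 150, 0]) cube([150, 2450, 2500]);
translate([2500, 150, 0]) cube([150, 500, 2500]);
translate([2500, 1900, 0]) cube([150, 700, 2500]);
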